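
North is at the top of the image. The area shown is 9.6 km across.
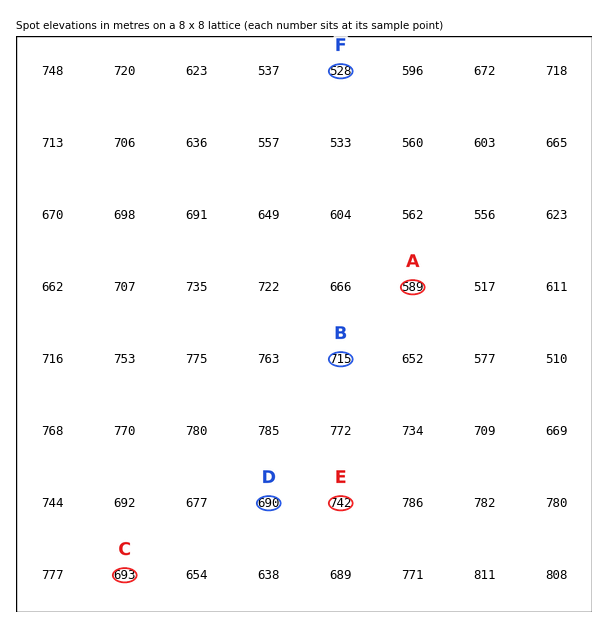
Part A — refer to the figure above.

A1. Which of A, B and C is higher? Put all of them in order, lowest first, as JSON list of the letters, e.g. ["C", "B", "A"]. ["A", "C", "B"]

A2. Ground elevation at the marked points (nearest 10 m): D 690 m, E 740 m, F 530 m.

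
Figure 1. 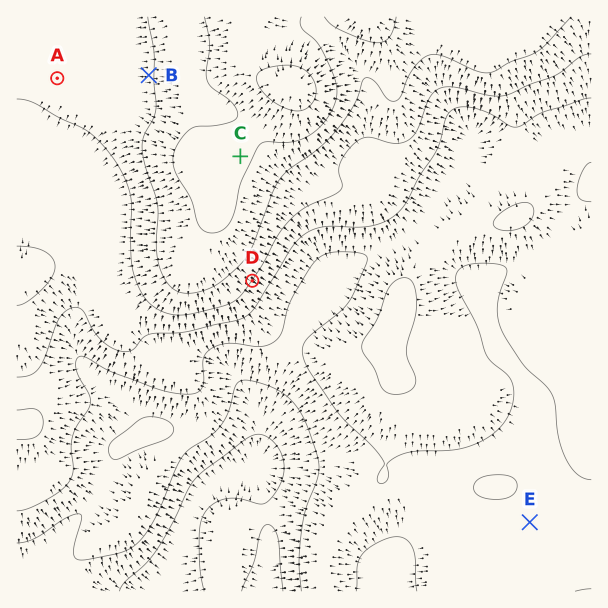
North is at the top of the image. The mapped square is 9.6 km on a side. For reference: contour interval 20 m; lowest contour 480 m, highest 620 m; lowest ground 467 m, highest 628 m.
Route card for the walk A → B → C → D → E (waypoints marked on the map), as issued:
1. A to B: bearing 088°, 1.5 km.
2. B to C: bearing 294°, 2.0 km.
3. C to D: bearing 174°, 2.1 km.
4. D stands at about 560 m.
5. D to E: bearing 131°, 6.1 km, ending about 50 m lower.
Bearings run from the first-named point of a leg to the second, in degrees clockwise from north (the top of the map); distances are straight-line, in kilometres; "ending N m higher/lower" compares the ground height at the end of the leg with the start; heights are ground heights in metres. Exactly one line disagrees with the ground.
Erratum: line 2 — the bearing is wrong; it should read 132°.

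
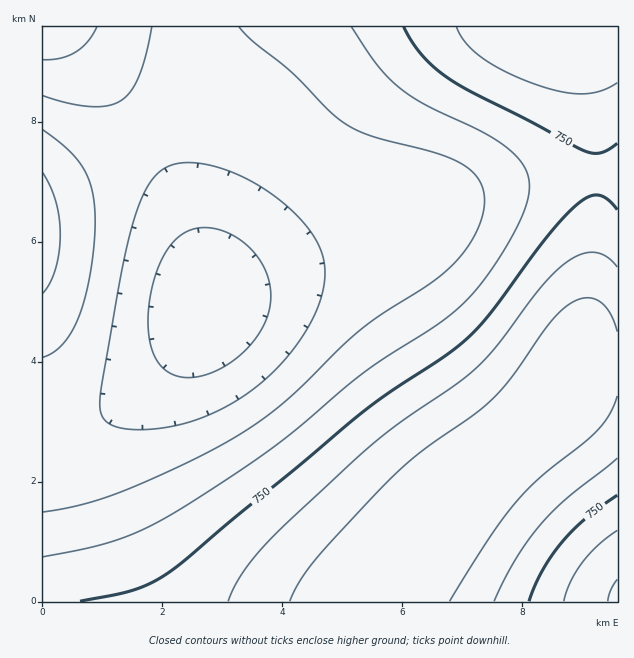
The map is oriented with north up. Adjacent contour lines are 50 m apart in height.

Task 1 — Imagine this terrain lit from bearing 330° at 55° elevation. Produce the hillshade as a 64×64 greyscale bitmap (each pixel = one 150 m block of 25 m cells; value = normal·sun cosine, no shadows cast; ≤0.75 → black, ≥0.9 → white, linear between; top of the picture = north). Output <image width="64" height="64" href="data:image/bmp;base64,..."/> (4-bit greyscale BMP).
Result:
<image width="64" height="64" href="data:image/bmp;base64,Qk12CAAAAAAAAHYAAAAoAAAAQAAAAEAAAAABAAQAAAAAAAAIAAATCwAAEwsAABAAAAAAAAAAAAAAABEREQAiIiIAMzMzAERERABVVVUAZmZmAHd3dwCIiIgAmZmZAKqqqgC7u7sAzMzMAN3d3QDu7u4A////AKqqqZmZmZmZmZmZmZmZmZmIh3dmZVREMzMiIiIzM0RFqqqqqZmZmZmZmZmZmZmZmYiId3ZlVUQzMiIiIiIzNESqqqqqqqmZmZmaqqqqqpmZmIiHdmZVREMyIiIiIiIzM6qqqqqqqqqqqqqqqqqqqpmZiId3ZlVUQzIiIRERIiIzqqqqqqqqqqqqqqqqqqqqqZmYiHd2ZVRDMyIhERERIiKqqqqqqqqqqqqqqqqqqqqqqZmIh3dmVUQzIiERERERIqq7u7qqqqqqqqq7u7qqqqqqmZiId2ZVRDMiIRERERERqru7u7u7u7u7u7u7u7u6qqqpmYiHdmVUQzIhERAAERGqqru7u7u7u7u7u7u7u7u6qqqZmIh3ZlVDMiIREAAAEaqqq7u7u7u7u7u7u7u7u7uqqqmZiId2ZUQzIhERAAABqqqqq7u7u7u7u7u7u7u7u7uqqpmYh3dlVEMyIREAAACqqqqqu7u7u7u7u7u7u7u7u7qqqZmId2ZVRDMiERAAAKqqqqqqu7u7u7zMzMzMu7u7u6qqmZiHdmVUQyIhEQAAmZmqqqqru7u7zMzMzMzMu7u7u6qqmYh3ZlVDMiIRERGZmZmqqqu7u7zMzMzMzMzMy7u7uqqpmIh2ZVQzIiEREYiJmZmqqru7vMzMzMzMzMzMy7u7uqqZmIdmVUQzIhERiIiImZqqq7u8zMzMzMzMzMzMy7u7qqqZiHdlVEMyIhF3eIiJmaqqu7zMzMzMzMzMzMzMy7u7qqmYh3ZVRDMiInd3d4iJmqq7vMzMzMzMzMzMzMzMy7u6qpmId2VUQzIiZmd3eIiZqqu7zMzMzMzMzMzMzMzMu7u6qZiHdlVEMyJmZmd3iImaq7vMzMzMzMzMzMzMzMzMu7uqmYh3ZVRDM1VWZmd4iJmqu7zMzMzMzMzMzMzMzMzMu7qqmId2VUQzVVVWZneImaqru8zMzMzMzMzMzMzMzMzLu6qpiHdlVDNVVVVWZ3iJmqu7zMzMzMzMzMzMzMzMzMy7uqmYh2ZUREREVVVmd4iZqru8zMzMzMzMzMzMzMzMzMy7qpmIdmVEREREVVZneImqq7u8zMzMzMzMzMzMzMzMzMu6qZh3ZVRERERFVWZ3iZqqu7u8zMzMzMzMzMzMzMzMzLuqmYd2VURERERVVmeImaqru7u7u7u7u8zMzMzMzMzMy7qpiHZVRDM0REVWZ3iJmqq7u7u7u7u7u8zMzMzN3MzLu6qYd2UzMzM0RFVmd4iZqqqru7u7u7u7u8zMzM3d3My7upmHZjMzMzNERVZneImZqqqqqqqqu7u7u8zMzd3dzMu6qYh2MzMzMzREVWZ3iJmZqqqqqqqqqru7vMzM3d3czLuqmHYzMzMzM0RFVmd4iJmZmaqqqqqqqru7zMzd3dzMy7qYdzMzMzMzNERVZneIiJmZmZmZmaqqq7u8zM3d3czLuqmHMzMzMzMzRFVWZ3eIiImZmZmZmaqqq7vMzd3d3My7qYhEMzMzMzNERVZmd3eIiIiIiJmZmaqqu7zM3d3czLupiEQzMzMzMzREVWZmd3eIiIiIiImZmaqru8zM3dzMu6qYREMzMzMzNERVVmZnd3d4iIiIiImZmqq7zMzMzMzLqphERDMzMzMzREVVZmZ3d3d3d3iIiImZqqu8zMzMzLuqmERERDMzMzNERFVWZmZ3d3d3d3eIiJmaqru8zMzMu6qYRERERDMzM0REVVVmZmd3d3d3d3eIiJmqq7vMzMu7qphVRERERDM0RERFVVZmZmd3d3d3d3iIiZqqu7u7u7uqmFVVREREREREREVVVWZmZmZmZmd3d3iImZqqu7u7uqmYVVVVVERERERERVVVZmZmZmZmZmZ3d3iImaqqqqqqqYhVVVVVVERERERFVVVmZmZmZmZmZmZnd4iJmZqqqqmZiGZmZVVVVERERFVVVWZmZmZmZmZmZmZnd4iJmZmZmZiHZmZmZlVVVVVVVVVVZmZmZmZmZmZmZmZnd4iIiZmIiHd3d2ZmZlVVVVVVVVZmZmZmZmZlVVVVVmZnd3eIiIh3dnd3d3ZmZlVVVVVVZmZmZmZmZlVVVVVVVWZmZ3d3d3ZmiIh3d3ZmZmVVVWZmZmZmZmZmVVVVVVVVVVVmZmZmZlWIiIh3d3ZmZmZmZmZmZmZmZmZVVVVERERFVVVVZmVVVZmIiIh3d2ZmZmZmZmZmZmZmZlVVVERERERERVVVVVVEmZmYiId3d2ZmZmZmZmZmZmZmZVVUREREREREREVVRESZmZmYiId3dmZmZmZmZndmZmZlVVREREM0RERERERERKqZmZmIiHd3dmZmZmZnd3ZmZmVVVEREMzM0REREREREqqqZmZiIh3d3ZmZmZnd3d2ZmZlVVRERDMzNEREREREOqqqmZmYiId3d3ZmZmd3d3ZmZmVVVERERERERERERERKqqqpmZiIiHd3d3ZmZ3d3d2ZmZlVVREREREREREREREqqqqqZmYiId3d3d3Znd3d3dmZmZVVVRERERERERERESqqqqpmZmIiHd3d3dmZnd3d2ZmZmVVVVVVVVVVVVVVRKqqqqmZmYiIh3d3d2ZmZnd3dmZmZmZVVVVVVVVVVVVVqqqqqZmZmIiHd3d3ZmZmZnd3dmZmZmZmZmZmZmZmZlWqqqqpmZmYiId3d3dmZmZmZ3d3d3d3ZmZmZmZnd2ZmZqqqqqmZmZmIiHd3d2ZmZmZnd3d3d3d3d3d3d3d3d3d2"/>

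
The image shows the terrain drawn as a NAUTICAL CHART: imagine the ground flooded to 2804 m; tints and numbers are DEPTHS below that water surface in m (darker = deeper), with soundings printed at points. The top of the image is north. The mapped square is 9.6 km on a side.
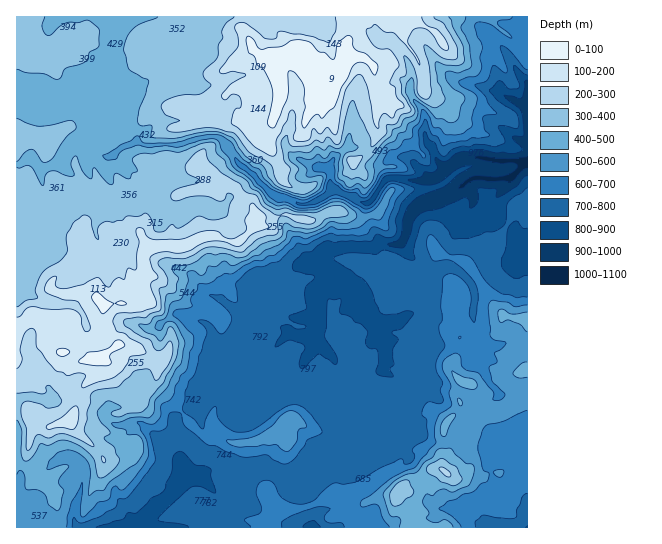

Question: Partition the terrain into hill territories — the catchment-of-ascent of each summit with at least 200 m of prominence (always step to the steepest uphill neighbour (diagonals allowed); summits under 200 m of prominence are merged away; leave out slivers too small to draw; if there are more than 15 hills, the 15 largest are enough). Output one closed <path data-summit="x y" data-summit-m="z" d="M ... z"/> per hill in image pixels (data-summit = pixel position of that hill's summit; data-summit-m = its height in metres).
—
<path data-summit="334 81" data-summit-m="2797" d="M527 16l-510 0-1 82 10 3 37 0 15-5 8-7 12 2 8-7 7 5-2 28-3 6-16 18 1 5 10 10 8 0 10-8 14-7 10 4 32 0 25-8 12-1 10 6 18 25 12 8 7 9 17 13 11 2 9 5 11 0 26-15 27 14 5 0 6 27 9 14 17 0 6-7 6-23 8-9 28-9 16-11 12 14 16 2 3-1-2 6 4 12 19 13 7 14 5 0z"/><path data-summit="103 303" data-summit-m="2729" d="M106 84l-8 7-12-2-8 7-15 5-37 0-5-2-5 0 0 414 10 11 3-14 6-9 24-17 18-4 4 3 0 7-6 20 0 13 3 5 63 0 4-9 38-34-8-60 1-7 21-15 4-12 9-11 24-12 12-19 9-4 20 2 16-14-2-6 3-5 8-4-9-1-4-2-7-8-1-8-10-12 5-4 15-7 10-11 20-4 8-12 18-2 26 1 10-5-8-13-6-27-5 0-27-14-26 15-11 0-9-5-11-2-17-13-7-9-12-8-18-25-10-6-12 1-25 8-32 0-10-4-14 7-10 8-8 0-10-10-1-5 16-18 3-6 2-28z"/><path data-summit="446 473" data-summit-m="2522" d="M463 185l-16 11-28 9-8 9-6 23-6 7-20 0-4 3 2 18 6 10-10 14-17 5 1 9 8 7 11 15 3 10 5 8 1 19-2 7 17 13 4 9-5 23-7 12-9 9-28 17-26 0-26 28-8 0-29-12-13 1-14 8-8 0-14-5-14 0-10 5 13 6 14 15-11 30 319-1 0-281-6-1-7-14-19-13-4-12 2-6-3 1-16-2z"/>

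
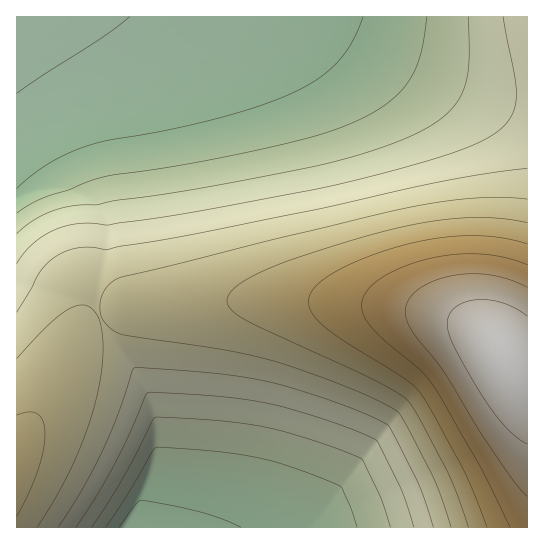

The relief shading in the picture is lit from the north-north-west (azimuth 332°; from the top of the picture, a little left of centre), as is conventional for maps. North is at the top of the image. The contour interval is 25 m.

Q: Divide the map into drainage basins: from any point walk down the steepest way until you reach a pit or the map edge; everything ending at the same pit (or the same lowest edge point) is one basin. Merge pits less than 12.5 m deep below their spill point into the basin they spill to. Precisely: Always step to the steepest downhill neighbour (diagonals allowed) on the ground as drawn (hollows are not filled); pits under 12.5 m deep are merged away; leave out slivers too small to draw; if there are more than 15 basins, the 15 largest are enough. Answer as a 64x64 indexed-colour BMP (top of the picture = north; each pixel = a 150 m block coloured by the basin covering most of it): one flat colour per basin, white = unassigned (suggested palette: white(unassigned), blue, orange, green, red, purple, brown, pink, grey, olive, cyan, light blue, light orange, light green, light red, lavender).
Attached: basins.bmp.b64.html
<image width="64" height="64" href="data:image/bmp;base64,Qk12CAAAAAAAAHYAAAAoAAAAQAAAAEAAAAABAAQAAAAAAAAIAAATCwAAEwsAABAAAAAAAAAA////ALR3HwAOf/8ALKAsACgn1gC9Z5QAS1aMAMJ34wB/f38AIr28AM++FwDox64AeLv/AIrfmACWmP8A1bDFACIiIiIiIiIiIiIiIiIiIiIiIiIiIiIiIiIiIiIiIiIiIiIiIiIiIiIiIiIiIiIiIiIiIiIiIiIiIiIiIiIiIiIiIiIiIiIiIiIiIiIiIiIiIiIiIiIiIiIiIiIiIiIiIiIiIiIiIiIiIiIiIiIiIiIiIiIiIiIiIiIiIiIiIiIiIiIiIiIiIiIiIiIiIiIiIiIiIiIiIiIiIiIiIiIiIiIiIiIiIiIiIiIiIiIiIiIiIiIiIiIiIiIiIiIiIiIiIiIiIiIiIiIiIiIiIiIiIiIiIiIiIiIiIiIiIiIiIiIiIiIiIiIiIiIiIiIiIiIiIiIiIiIiIiIiIiIiIiIiIiIiIiIiIiIiIiIiIiIiIiIiIiIiIiIiIiIiIiIiIiIiIiIiIiIiIiIiIiIiIiIiIiIiIiIiIiIiIiIiIiIiIiIiIiIiIiIiIiIiIiIiIiIiIiIiIiIiIiIiIiIiIiIiIiISIiIiIiIiIiIiIiIiIiIiIiIiIiIiIiIiIiIiIiIiIhEiIiIiIiIiIiIiIiIiIiIiIiIiIiIiIiIiIiIiIiIiESIiIiIiIiIiIiIiIiIiIiIiIiIiIiIiIiIiIiIiIiIREiIiIiIiIiIiIiIiIiIiIiIiIiIiIiIiIiIiIiIiIhESIiIiIiIiIiIiIiIiIiIiIiIiIiIiIiIiIiIiIiIiEREiIiIiIiIiIiIiIiIiIiIiIiIiIiIiIiIiIiIiIiIRESIiIiIiIiIiIiIiIiIiIiIiIiIiIiIiIiIiIiIiIhEREiIiIiIiIiIiIiIiIiIiIiIiIiIiIiIiIiIiIiIiERERIiIiIiIiIiIiIiIiIiIiIiIiIiIiIiIiIiIiIiEREREiIiIiIiIiIiIiIiIiIiIiIiIiIiIiIiIiIiIiERERERIiIiIiIiIiIiIiIiIiIiIiIiIiIiIiIiIiIiEREREREiIiIiIiIiIiIiIiIiIiIiIiIiIiIiIiIiIiERERERERIiIiIiIiIiIiIiIiIiIiIiIiIiIiIiIiIiEREREREREiIiIiIiIiIiIiIiIiIiIiIiIiIiIiIiIiERERERERERIiIiIiIiIiIiIiIiIiIiIiIiIiIiIiIhERERERERERERIiIiIiIiIiIiIiIiIiIiIiIiIiIiEREREREREREREREREiIiIiIiIiIiIiIiIiIiIiIhERERERERERERERERERERERERERERERERERERERERERERERERERERERERERERERERERERERERERERERERERERERERERERERERERERERERERERERERERERERERERERERERERERERERERERERERERERERERERERERERERERERERERERERERERERERERERERERERERERERERERERERERERERERERERERERERERERERERERERERERERERERERERERERERERERERERERERERERERERERERERERERERERERERERERERERERERERERERERERERERERERERERERERERERERERERERERERERERERERERERERERERERERERERERERERERERERERERERERERERERERERERERERERERERERERERERERERERERERERERERERERERERERERERERERERERERERERERERERERERERERERERERERERERERERERERERERERERERERERERERERERERERERERERERERERERERERERERERERERERERERERERERERERERERERERERERERERERERERERERERERERERERERERERERERERERERERERERERERERERERERERERERERERERERERERERERERERERERERERERERERERERERERERERERERERERERERERERERERERERERERERERERERERERERERERERERERERERERERERERERERERERERERERERERERERERERERERERERERERERERERERERERERERERERERERERERERERERERERERERERERERERERERERERERERERERERERERERERERERERERERERERERERERERERERERERERERERERERERERERERERERERERERERERERERERERERERERERERERERERERERERERERERERERERERERERERERERERERERERERERERERERERERERERERERERERERERERERERERERERERERERERERERERERERERERERERERERERERERERERERERERERERERERERERERERERERERERERERERERERERERERERERERERERERERERERERERERERERERERERERERERERERERERERERERERERERERERERERERERERERERERERERERERERERERERERERERERERERERERERERERERERERERERERERERERERERERERERERERERERERERERERERERERERERERERERERERERERERERERERERERERERERERERERERERERERERERERERERERERERERERERERERERERERERERERERERERERERERERERERERERERERERERERERERERERERERERERERERERERERERERERERERERERERERERERERERERERERERERERERERERERERERERERERERERERERERERERERERERERERERERERERERERERERERERERERERER"/>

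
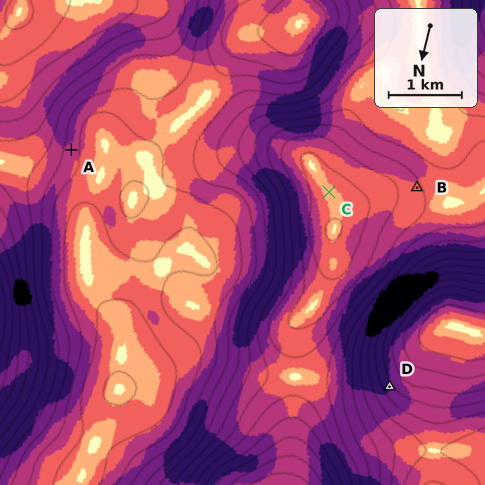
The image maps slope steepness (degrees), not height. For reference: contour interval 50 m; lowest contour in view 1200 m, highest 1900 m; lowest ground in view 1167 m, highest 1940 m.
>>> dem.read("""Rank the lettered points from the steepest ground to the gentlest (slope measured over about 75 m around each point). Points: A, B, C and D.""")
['D', 'A', 'B', 'C']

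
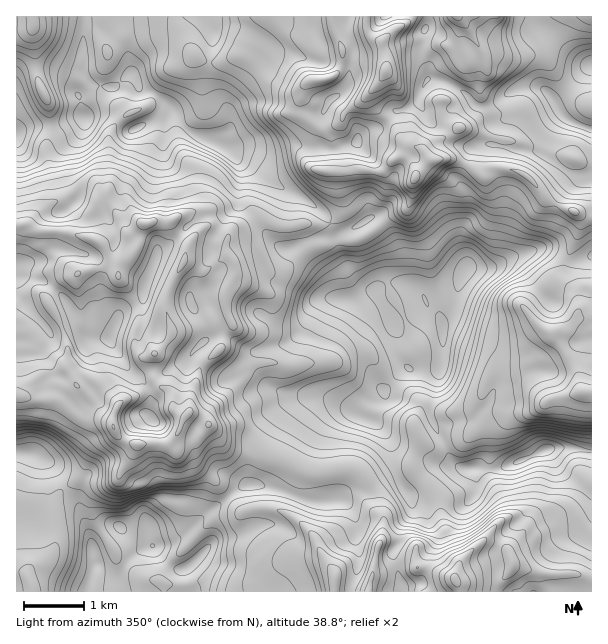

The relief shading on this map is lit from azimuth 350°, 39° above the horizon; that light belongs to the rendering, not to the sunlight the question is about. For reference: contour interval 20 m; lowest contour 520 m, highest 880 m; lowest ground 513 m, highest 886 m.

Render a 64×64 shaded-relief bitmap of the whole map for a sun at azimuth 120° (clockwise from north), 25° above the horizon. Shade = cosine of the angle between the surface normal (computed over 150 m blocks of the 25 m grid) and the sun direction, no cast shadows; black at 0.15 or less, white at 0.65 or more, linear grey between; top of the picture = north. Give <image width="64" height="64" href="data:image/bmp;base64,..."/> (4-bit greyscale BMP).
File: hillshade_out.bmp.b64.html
<image width="64" height="64" href="data:image/bmp;base64,Qk12CAAAAAAAAHYAAAAoAAAAQAAAAEAAAAABAAQAAAAAAAAIAAATCwAAEwsAABAAAAAAAAAAAAAAABEREQAiIiIAMzMzAERERABVVVUAZmZmAHd3dwCIiIgAmZmZAKqqqgC7u7sAzMzMAN3d3QDu7u4A////AGes3tp3eHeIiIdkRWd4iIh0SbY525dmVXm8u8y6mZmZeKve24d3d3iIdmVEZ3iIiGRJxyfLl3ZEary5rLqZmZl4ms7slnh2ZoqWVURWeIiHZFi5Jbp1eFNJq6iKuph3iHeJve2WeZdlWLpkRFZ3iIdVZ5k0uWR3Uie7qHm6mHd4d3ic7ZZ5qYZFnKU0Vnd3dlaIhzO7U3lSAXu4irqph4iHd4vdl4mal1VpyUNWZ3d2V5mXMIxzWHQQBrmJqqqYiIh3i9yomIqXVneadWd3d3VXmZhRWoVVVUEAa5iaqpmZiIiKy6u5mpdniHh2iYh3Zmd4iGRapmZFZAAHuYmpmZmIiJq6q8y7l2eZh2VomId3dmZ2ZWrJdmeGIAB5iZmZmYiIiqmavf6niJmZdVZ3d3iHdmVWebp3eKlSADVniImZiIiJmHit/+uqmZmYZVZniJmYdmd5qXeIqoQjNFZ3eJmId3iXVHve/su7qauXdneJmqmHeJqod4mZlTRERnZniIh2ZndROdzMu8zKq7mIiIiZmZiJqpiIiZiGVVM1ZlZ3iHZVaGIWvMuqzNy7upiIiIiIiJqph5mZqoeIdCNWRGeId2VXhTSMy5rd3bzKiIiIh3Z3iahnmqqruZvJZEVEV5iHZmd3Znq6mczdzMqIiIiHZmeJmGaJqZrLrN3KhVV4updmZ3Z4Z5h5us3N2oiIiIh3ZniHZomYeKur3u3JiJncqHeIdWqGVDa6nN3bmIiIiId3d3VWipdmiZm97suqu8ypiIhkfLh1I5uK3MupiIiIiId3ZUWKh2Z4iIrNy7u7u6qYiGRt2pZEe6rMqqmYiImZmIdkNIl2d3d3dnm7uqq6qZiIdUr9pkZpqbypqpmZmZqZiHU0aGVWeId1RYqpmqmYiIiGRry4Vmi5m7qaqpmZqqqZh1RXZDRoh3VDV3eJiZh3iYdmeId3eMuYq6qqqqqqqqqXZWdjEkeIZlRFRGd3iHeIiHd3d4h3vbmauqq7u7u7upl2Z3MRNohmZmVEV2Z3eIh3d3eJmYad2pmqmaq7u7y6qph4hREkeGZ4dlVnd3ZXmHZ2VorMl3vtuYmZiZmau7qqmImWISNnZniHZ4iIdlepd3VFac3JZr7bmIiHiImqqqqYiaYiI2dmeId4iIiIWKmIdEVmnNuGfOy6qYd4iJmZqYeJpzIjVlV4eJmIiJh4qZmENnZ5zKh5zcurqYiImZmZiImnMhJWVWd4mZmIiImpmpU1d3m6mIi8uqu5iIiJmZmIiZhSEUVVZ3d4mZiHmpmZl0RWiamHebypnMqIiIiJmIiZmGMQNUVohlaJh2iqmZmodkSLuYd63amc7aiIiImYiZmIdBATNXmXRHh2aKmaqamYU3zJh3nduqzuypmYiIiZmIiFIAAkeZhlaGVnmJupmstiW9qHaLzKq9/sqqqpiJmYiYYxAANXiHZnZmZnm7l63INJ25l3m8qqze26q7qZmZmZmFMQATVndmZmVlV5qXnNpTa8qYebupms3cury6qqmrupdUMQEkZ3dodlVWd4d73HQ4y4iJu6mZrN3Lq8uqqqzLqGZlQyJHiImId3d3d3jNlTa7h4qqqpiKvMu8zLqprNy4d4h2UzWKqZmYiIiYd623VZuXmqqqqYiaqqzdy6qrzbl4mZmHVXrJmZiHd4h3nLmGe6eKqqqqqqmYeLzLrMu7qImZmamHesiYdmZmd2Z5urp4qHmqmYmaqqqXerq97cuXeZmImZiJtomGVWd3ZVV3ipiZh4mIh3iIirqHZ77ty6h4mYeKmIq1aJmFRoh3ZUVGeJqnd4h3d3eJu6hUnu3LuYiph3mXeaVWeJhFiXiHVVVWeahniHd3d5q7mYR+/bqpiqmHaJhmdVVmeFR5iJhlZmZ5l2d4h2Z5q8yYln7+upiKuYd5qYZkRVZVVWiImGVVZ3iYZnd2VomrzKmFTP/bl4q6h4qpmIMzRFQ0VoiIdVVniZhlZ2Q1eZmamaY33/yHiZmImZmZlDRVQyJWd4h1RWeIl1VmQyRmZndleGaM7ad2Z3eJiImkRHdkIUd3eIU0Z3iGVWVDRWZmZkNHh3msuHZneIh3iaM0eZcxN4ZnhkV4iIdmVURniIl2VUV3iZq6mIiJmHd4hDR5qVI4qFV3Z4mZh3ZlVniJq6dVRXh4isypiJmYh2eGVXmqcya7hmd4maqXZmZniIeMyXZVeIdnrMqIiZmIeJdmm7qENYvKiHd5qpdVRXiJhmrKmYd4h3eJqpiJmqh3hmat25ZVZ5updniallRDV5mXRZq7qZh3iZmamImqqHd1Ra3ah2ZnZ6mHeJqXZUM1irljN83MyVaKqauoeKqXZmQ2vcqHh3d2iYiJqYd2ZDR6y5USjM3sZXmYrdqIqph2ZEe8uoiZiHZomZmZiHdlQkebyUApzv2XeImt7bqqmZh1WLu5h5updFeJqpmIiHZDNFarcxW+7Kh3ipve3LqruYd6zLp2erp1RniZh4iIh1VVVFh0JK7bqHeJm8zMuqzLqJvcynVpuoZVZ4mGaJmHdmd2WIVFndqYd4iau7upq8zJrO3LhWipd3ZniYVXiIh3eHZYdVe92nZ3iJq7uZmavMic7tyGeIh3d3eJhUZ4h3eIdWhlVq3bdWeJqry5iJmqtove3JZ4h3Z3eImFRniIh4hleEV1W+2FV5q7zcqYiJmVe93clniHdneIiYZVeIiIiGWIRac1vqVHu7vf2piIiI"/>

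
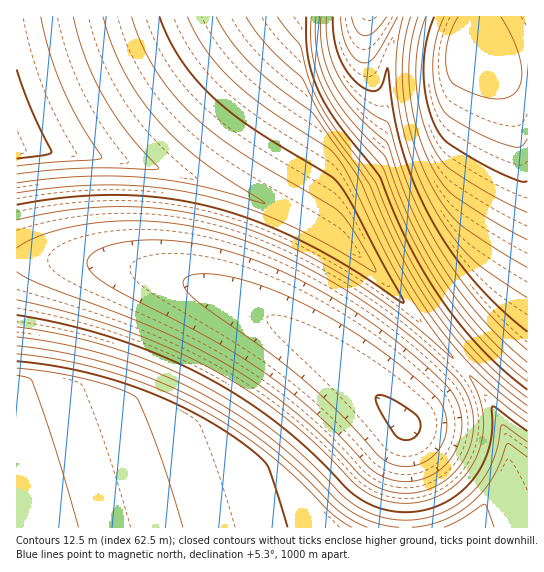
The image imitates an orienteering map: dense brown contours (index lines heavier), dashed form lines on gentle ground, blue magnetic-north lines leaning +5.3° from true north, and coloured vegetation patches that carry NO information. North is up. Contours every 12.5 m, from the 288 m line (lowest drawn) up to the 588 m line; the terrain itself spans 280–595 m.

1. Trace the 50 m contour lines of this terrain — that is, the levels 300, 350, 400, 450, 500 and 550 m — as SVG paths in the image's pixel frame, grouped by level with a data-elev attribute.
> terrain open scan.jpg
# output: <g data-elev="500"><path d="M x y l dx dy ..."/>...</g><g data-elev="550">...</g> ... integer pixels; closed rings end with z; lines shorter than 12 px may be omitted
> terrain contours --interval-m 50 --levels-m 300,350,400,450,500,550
<g data-elev="300"><path d="M527 139l-4 6-4 2-17-4-36-16-17-10-6-7-8-20-2-24 3-25 8-24"/></g><g data-elev="350"><path d="M527 267l-34-20-34-23-17-21-16-28-15-40-8-42 0-40 3-19 5-17"/><path d="M387 17l-13 15-9 4-4-2-4-4-6-13"/></g><g data-elev="400"><path d="M527 362l-26-23-24-26-22-28-20-30-26-52-22-60-34-33-12-15-10-17-5-13-4-16-1-32"/></g><g data-elev="450"><path d="M399 466l-10-3-10-6-42-47-43-38-99-73-11-12-1-5 2-3 5-3 8-2 24 1 28 7 33 12 35 17 35 20 33 23 31 25 18 17 7 9 5 14-1 14-7 16-10 10-15 7z"/><path d="M527 398l-26-22-26-24-23-27-21-30-29-52-27-61-40-53-16-26-10-24-10-35-22-27"/></g><g data-elev="500"><path d="M527 431l-34-25-1 27-4 18-9 19-13 17-17 13-20 9-22 3-21-2-16-6-15-8-44-44-30-26-38-27-40-23-42-20-46-17-48-14-50-10"/><path d="M17 205l52-8 49-2 47 3 46 9 46 14 46 21 46 25 54 36-1-5-49-92-15-23-8-7-79-49-37-29-18-19-15-20-12-20-10-22"/></g><g data-elev="550"><path d="M352 527l-21-14-36-36-32-27-33-24-36-20-41-19-46-16-45-11-45-6"/><path d="M17 166l78-6 7-2-24-39-16-32-12-34-9-36"/></g>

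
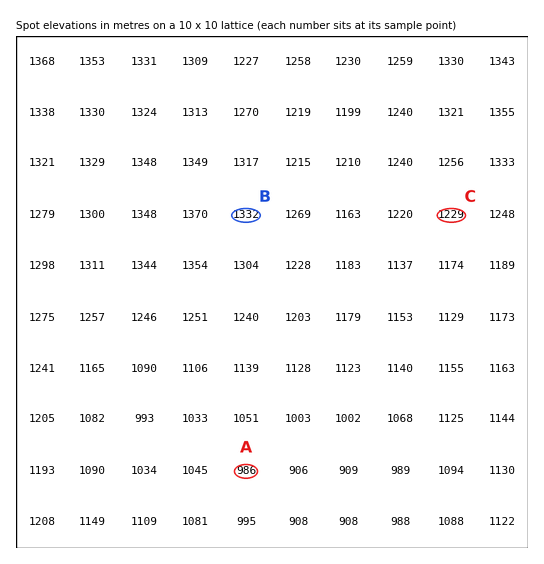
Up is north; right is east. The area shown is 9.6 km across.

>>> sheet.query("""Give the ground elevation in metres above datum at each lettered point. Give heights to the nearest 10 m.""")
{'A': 990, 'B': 1330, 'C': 1230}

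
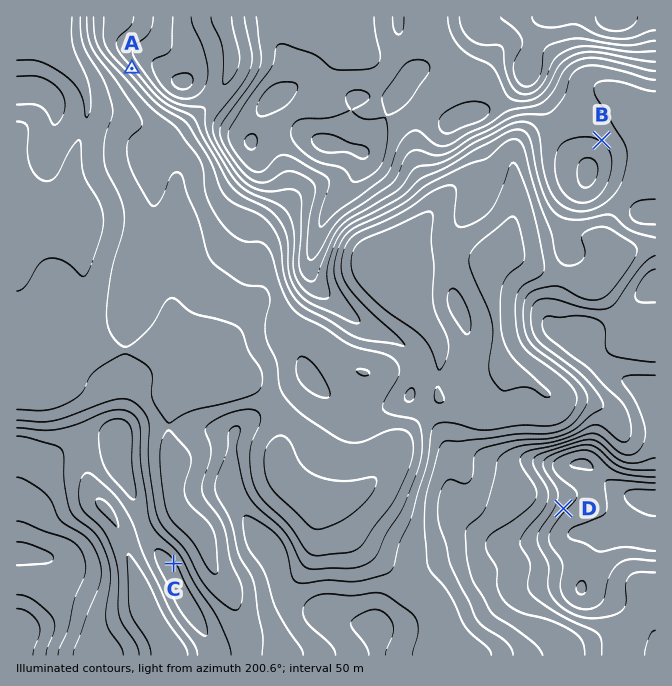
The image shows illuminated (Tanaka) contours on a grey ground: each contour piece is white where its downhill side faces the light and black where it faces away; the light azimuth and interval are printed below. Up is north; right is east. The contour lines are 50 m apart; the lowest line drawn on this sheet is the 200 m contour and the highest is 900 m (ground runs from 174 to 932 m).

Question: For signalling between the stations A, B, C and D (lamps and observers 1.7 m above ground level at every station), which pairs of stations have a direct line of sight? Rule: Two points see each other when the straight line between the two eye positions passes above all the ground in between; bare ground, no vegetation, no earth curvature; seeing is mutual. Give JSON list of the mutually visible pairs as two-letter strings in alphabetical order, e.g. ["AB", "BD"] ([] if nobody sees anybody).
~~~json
["AC", "CD"]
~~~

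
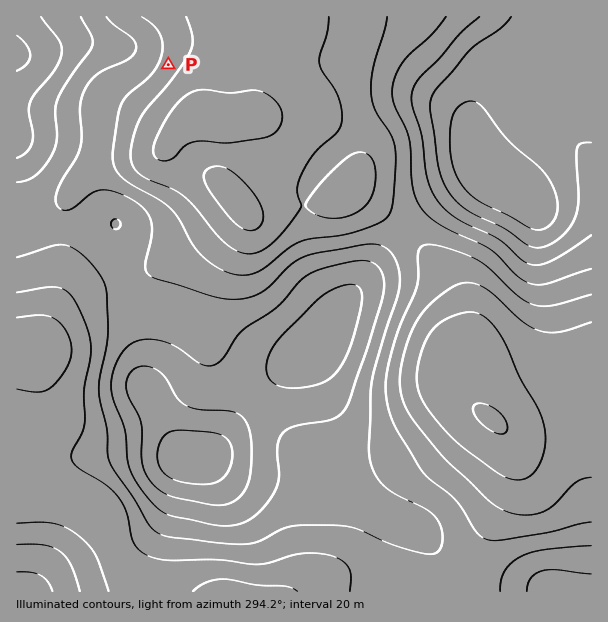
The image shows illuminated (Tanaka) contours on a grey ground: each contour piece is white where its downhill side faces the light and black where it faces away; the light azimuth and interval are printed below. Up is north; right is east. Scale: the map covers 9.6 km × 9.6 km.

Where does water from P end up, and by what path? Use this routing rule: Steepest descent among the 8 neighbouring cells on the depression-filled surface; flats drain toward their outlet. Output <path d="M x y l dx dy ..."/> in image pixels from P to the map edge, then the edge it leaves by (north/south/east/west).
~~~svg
<path d="M168 65l-3-3-6 0-13-8-3 0-6-3-12-1-2-2-12 0-1-1-60 0-2 1-7 0-2 2-22 0"/>
exit: west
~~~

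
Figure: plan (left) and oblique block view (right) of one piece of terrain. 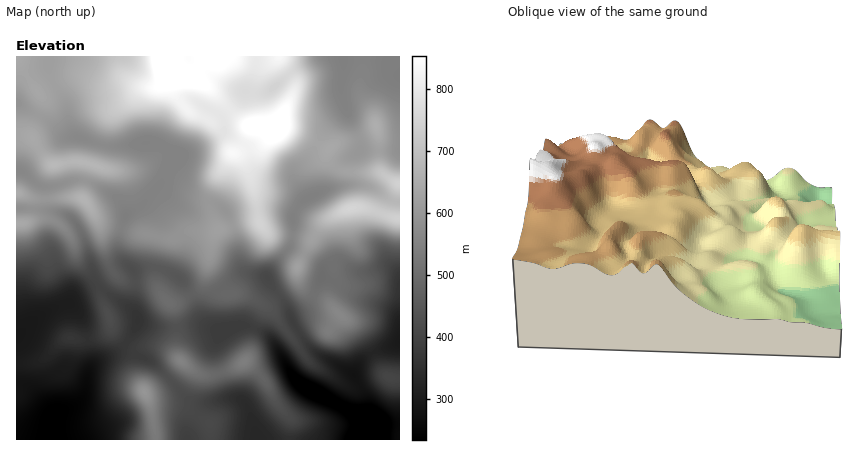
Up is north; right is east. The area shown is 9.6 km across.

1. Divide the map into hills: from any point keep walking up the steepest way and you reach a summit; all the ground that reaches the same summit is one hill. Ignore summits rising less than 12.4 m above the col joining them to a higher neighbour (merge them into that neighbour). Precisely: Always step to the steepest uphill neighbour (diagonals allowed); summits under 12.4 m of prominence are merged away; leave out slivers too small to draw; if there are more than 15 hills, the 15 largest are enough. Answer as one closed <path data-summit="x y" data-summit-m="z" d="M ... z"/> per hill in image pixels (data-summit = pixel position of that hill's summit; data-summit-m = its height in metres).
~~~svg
<path data-summit="164 56" data-summit-m="951" d="M280 210l-52 4 7 20 6 32 5 6 5 2-13 2-24 20-5 14 1 12 8 8 8 0 18-5 20 7 8 8 17 30 13 15 68 34-4-7-3-20-8-16-35-20-12-10-13-20-10-22-18-26 5-10 18-22 3-10 0-20z"/><path data-summit="244 362" data-summit-m="541" d="M244 325l-20 6-7 9-3 10 11 40 5 7 12 3 5 6 11 34 115-2 2-12-5-7-68-34-13-15-17-30-8-8z"/><path data-summit="144 392" data-summit-m="598" d="M128 353l-10 0-8 3-19 12-9 30-8 8-20 10-2 4 2 20 133 0 1-10 6-12 12-13 5-3-17 1-4-2-36-38z"/><path data-summit="54 164" data-summit-m="684" d="M18 103l-2 67 8 2 14 13 8 2 28-7 16 2 24 14 9 10 3 9 18-11 16-20 7-16 12-14-19-10-8-2-28 4-18 0-28-9-10 0-20-16z"/><path data-summit="340 314" data-summit-m="562" d="M386 267l-20 6-16 12-8 0-20-7-12 24-19 14 7 16 14 18 42 25 10-17 12-7 24-9 0-66-8-7z"/><path data-summit="220 230" data-summit-m="624" d="M160 189l-4 0-13 15 5 3 9 11 0 12-7 32-6 6 16 0 18 9 13 17 12 26 13 9-7-11 1-12 4-10 24-20 13-2-5-2-5-6-10-44-5-10-10-8-12-2-22 4-8-4z"/><path data-summit="280 128" data-summit-m="879" d="M338 57l-18 1-22 10-34 28 2 32-6 10-11 10 3 14 6 10 10 4 20 1 9 7-3-6 2-8 16-18 13-22 21-20-5-18 2-34z"/><path data-summit="350 208" data-summit-m="752" d="M358 184l-24 3-20 8-12 7-9 14 0 20-4 12 7 1 20 12 7 7-1 10 20 7 8 0 16-12 14-5 10 0 8 4-10-12-12-22 0-14 8-26-8-8z"/><path data-summit="232 154" data-summit-m="838" d="M224 133l-36 20-10 2-7 7-9 20-6 6 4 1 14 13 8 4 28-4 8 3 10 9 52-4 14 5 6-11 7-6-13-16-6-5-20-1-10-4-6-10-4-14z"/><path data-summit="16 224" data-summit-m="644" d="M24 208l-8 0 0 128 26-22 26-11 5-7 20-18-6-32-12-24-13-9z"/><path data-summit="84 200" data-summit-m="671" d="M82 180l-8 0-29 8 2 20 3 3 14 3 11 8 9 16 7 24 1 18-12 9-10 13 20-12 10-2 32 22 3-36-13-14-4-10 1-14 7-20-1-6-11-14z"/><path data-summit="180 360" data-summit-m="552" d="M138 322l-13 22-13 11 16-2 22 8 42 41 16 1 24-5-7-8-10-32 0-14 7-13-20-5-42 2z"/><path data-summit="376 126" data-summit-m="656" d="M374 60l-31 0-2 22 2 18 16 38 1 13 40-1 0-76-14-11z"/><path data-summit="168 302" data-summit-m="500" d="M154 267l-20 5 1 20-3 14 6 16 22 6 42-2 12 3-13-11-18-36-17-12z"/><path data-summit="108 316" data-summit-m="422" d="M100 288l-10 2-21 12 9 10 7 14 5 28 0 16 4-6 26-15 11-13 7-14-1-6-5-6z"/>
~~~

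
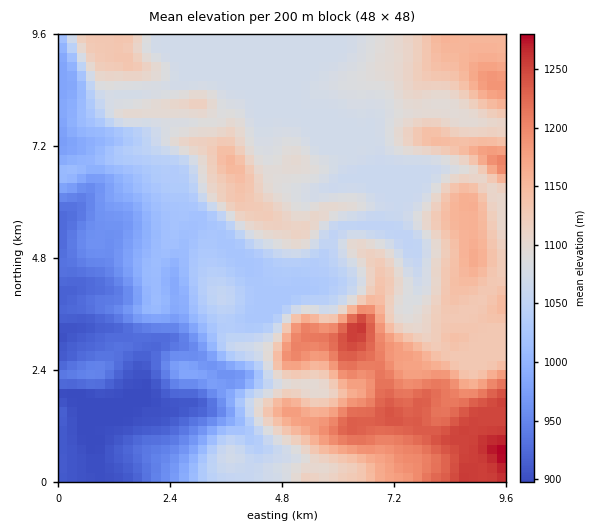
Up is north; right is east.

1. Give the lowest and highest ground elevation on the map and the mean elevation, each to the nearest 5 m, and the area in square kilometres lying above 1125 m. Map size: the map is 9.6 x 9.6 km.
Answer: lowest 895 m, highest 1285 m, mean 1070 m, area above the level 24.4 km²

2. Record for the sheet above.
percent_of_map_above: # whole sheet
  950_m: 87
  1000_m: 79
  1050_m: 66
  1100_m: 36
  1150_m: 17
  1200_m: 8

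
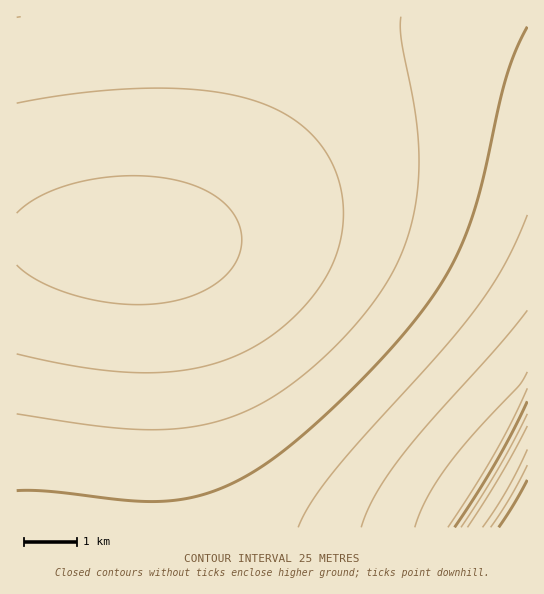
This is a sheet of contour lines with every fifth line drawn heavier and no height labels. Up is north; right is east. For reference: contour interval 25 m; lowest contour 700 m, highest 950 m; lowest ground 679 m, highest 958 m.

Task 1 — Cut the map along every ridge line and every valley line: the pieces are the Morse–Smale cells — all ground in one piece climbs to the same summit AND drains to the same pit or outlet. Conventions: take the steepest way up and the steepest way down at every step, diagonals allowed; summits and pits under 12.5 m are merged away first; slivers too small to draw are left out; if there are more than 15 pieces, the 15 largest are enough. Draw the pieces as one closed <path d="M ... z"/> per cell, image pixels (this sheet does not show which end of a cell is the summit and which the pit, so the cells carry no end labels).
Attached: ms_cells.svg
<path d="M527 16l-511 1 1 511 457 0 2-2 27-41 25-47z"/><path d="M527 439l-24 46-28 43 53-1z"/>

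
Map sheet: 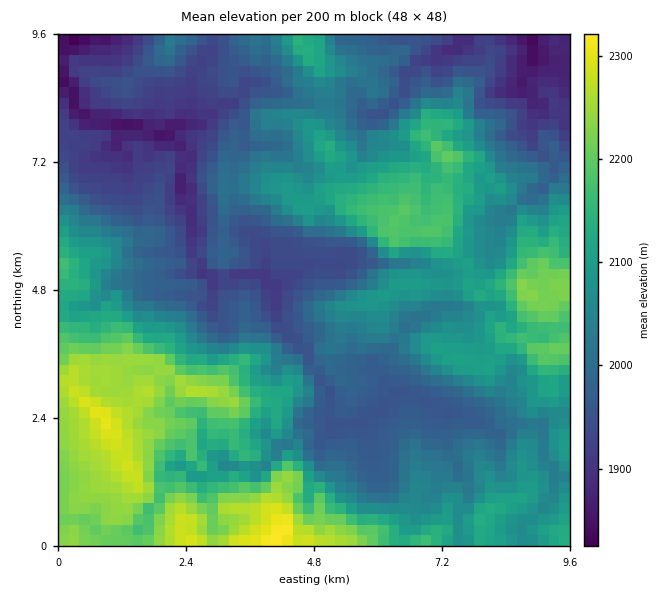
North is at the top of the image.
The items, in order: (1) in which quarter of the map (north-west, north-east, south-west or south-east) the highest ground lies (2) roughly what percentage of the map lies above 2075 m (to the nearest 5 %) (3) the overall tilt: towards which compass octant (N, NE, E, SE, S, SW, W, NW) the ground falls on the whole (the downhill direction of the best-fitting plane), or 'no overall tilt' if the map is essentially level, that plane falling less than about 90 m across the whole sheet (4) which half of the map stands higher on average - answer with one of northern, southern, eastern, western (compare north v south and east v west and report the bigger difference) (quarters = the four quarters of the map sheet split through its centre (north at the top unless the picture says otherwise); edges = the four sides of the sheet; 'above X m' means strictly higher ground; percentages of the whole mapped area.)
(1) The highest point lies in the south-west quarter of the map.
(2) Ground above 2075 m makes up about 40 % of the sheet.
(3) Overall the map slopes down towards the north.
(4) On average the southern half of the map is the higher ground.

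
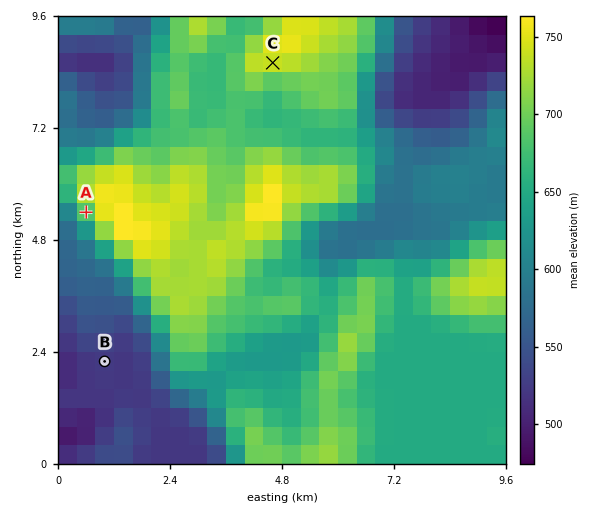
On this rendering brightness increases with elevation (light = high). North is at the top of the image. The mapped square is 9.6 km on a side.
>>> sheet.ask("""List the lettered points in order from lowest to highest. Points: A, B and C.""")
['B', 'A', 'C']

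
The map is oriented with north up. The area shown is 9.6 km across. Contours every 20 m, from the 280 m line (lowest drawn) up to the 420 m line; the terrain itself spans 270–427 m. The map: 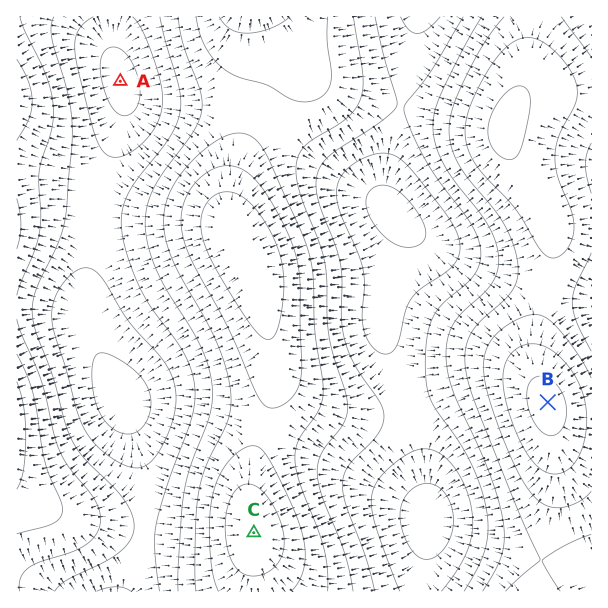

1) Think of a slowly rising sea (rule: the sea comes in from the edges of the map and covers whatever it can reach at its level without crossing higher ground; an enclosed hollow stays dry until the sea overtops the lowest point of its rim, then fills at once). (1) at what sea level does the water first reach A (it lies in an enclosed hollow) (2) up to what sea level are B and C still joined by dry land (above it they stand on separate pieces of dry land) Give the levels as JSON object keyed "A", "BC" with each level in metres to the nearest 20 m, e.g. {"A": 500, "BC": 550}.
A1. {"A": 300, "BC": 320}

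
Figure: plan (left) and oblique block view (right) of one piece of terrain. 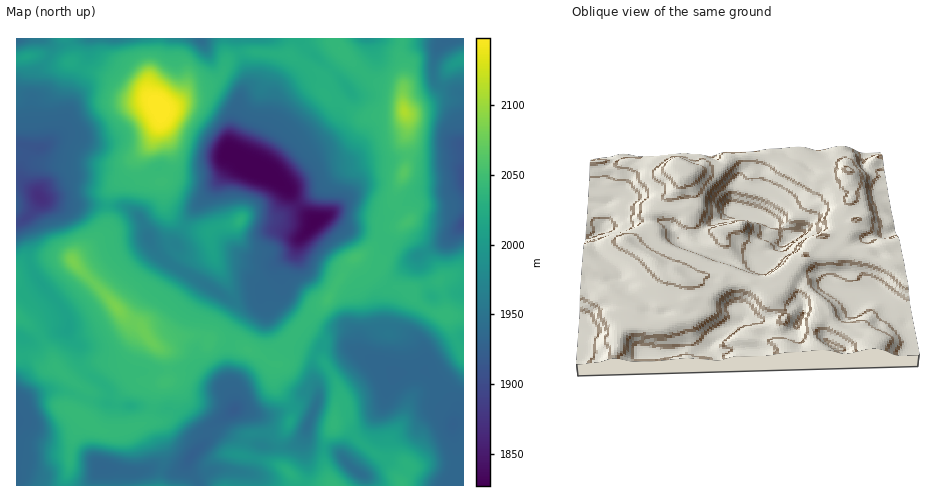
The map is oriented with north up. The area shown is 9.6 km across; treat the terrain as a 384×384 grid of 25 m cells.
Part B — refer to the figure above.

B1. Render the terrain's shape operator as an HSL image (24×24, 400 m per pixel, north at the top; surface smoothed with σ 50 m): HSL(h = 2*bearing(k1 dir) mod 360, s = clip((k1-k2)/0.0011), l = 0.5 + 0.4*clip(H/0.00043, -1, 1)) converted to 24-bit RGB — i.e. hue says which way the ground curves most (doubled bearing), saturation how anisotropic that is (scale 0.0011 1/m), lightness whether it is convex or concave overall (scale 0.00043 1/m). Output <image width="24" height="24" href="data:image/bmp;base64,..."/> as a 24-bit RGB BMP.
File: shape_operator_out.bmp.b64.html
<image width="24" height="24" href="data:image/bmp;base64,Qk32BgAAAAAAADYAAAAoAAAAGAAAABgAAAABABgAAAAAAMAGAAATCwAAEwsAAAAAAAAAAAAAR25IYDBO88mgD8E5OUYbXl8iLzoMiIETQ0EVdic7KponfGMgRDcWTjAgoOKJNVjDvc+aX/ifMAMSq44OuMOG4ZKIIGNyX315YF57ekWu2uasxDgFKBgLcmQSYJgtRoAwX5lNMW1zz2Pen5nlibzhWM3qtNBfQCBX+/+cMgEYPJDCjuTCgbCnsMjQnVDSXVaCZHGGMi512cZ/73Hlqbn1v8rsv6HYkmmwYMExLGlbLHZWvHthy1J6mjqb7e0bBRYu/6CUOXTfk+zXgmu3ksRuh2NEkEB5c2mFfGF9WQ5NrOOUgpCOfJGZe4GbnX6roIm76a3TIsJuGW9FNYJOk3A5fR8t+uHOABwz9q6Pt5uKKNpUJ1Nc4ZGRSkuQhlNvZXB8SShUae+dsbmOkHVliYBekF9McIZFkoZpjIBv5dzHI0fDV0t8ZRhf29J0L+Mz3DDIAG5n2uKprFLIOEJhfJZLqV9sd3KAgXWCoC9sWtxmcKpadqKWh1JxdZaBgYmQhnyXgoKY47WIDCgLTUAqRBNO0uvEyouDKnRpAK2qxvbBkzuNc1J+Z4FtmXlqgm+AcSZHfdjVkq+thaKagFyQhoOciIZ6fmxjhXVLb5FaonF99HrVEhS1Y/PTgqqMpoyRdCfKoP29gi5fdkJcf3Fyf350e4B2bTRn4UWHZV6Bb6Fsi22NelFtlIttiFdnm2aWm9DBhXCnaWeJl4ajdX+zkLjFjH7SmnuOw4NwkeI3Kh8/e2FpkXVscpZ3fFh3Vx5TpOygZKWhfJhxWlJxjWJvi2F8qbJlhrqsa36ZcXaOf3KQgJWam9/cY9zMDQk496rXvomS1sQ4PBgzaXMwZ4E+cEAoSRYgdtimgr56kWyNiHuKeEVydpxuiUGDturIW3iYjV1tim1witHPk+DjlyATWickPmdEB0Ey97S64Ji5fTTfiZzYTDfKa5LYn+HserbFhJajc5VzdkNnkmZgjEpOlum9kE5VgGZugbCzrOfjlSMvLgcFmddJWE51fIWAKV5lP/W275S9mXCij4KcdoGlgJqvlH+4nmhZeX5gjVuWklGYrk+inuq9iFdog2xwjNi/QtXHRgkLex07kMqKaMOKV2CDaZJ/bsXPExph9l5fvoeMbodvl5J+P65SQUV1upLJs5DL24rtuZ3XgMfWwXeNfWh9l8KAMZU5VBk4W3uoiliUyt6lbDE7Pp9nmsrDJaiZISOHFt6S/Mn87anjjnWLzXJdF1cfDbczTiKSNYQ2J89iqGTq7pzgo3qV0dupOh1ebignRZw2faPFy46q4HO1BeAXLGsgjT8qBywgGsjVlX4HwD0BrZB4sniHy82cMYF9E1YyEWhCPpRRcWkZL0IN6p9z28ZWMAMkq9KDj+SKB2NYk2nLv7Lt/s33IlOztpbJYx48EjECgXQAiojpsqOGapmC3ripK3e2tlKliEtvLB0upKtKTiyM4MqB2CZxa47WecSl4samEV5XHKJ0W8x75YR/7CfeUCFN/ybc1tPzEOG7FGo72KaQm5VmtsuBIxO1bKmVokCCQFqTdryKKjxbybx8pYJ/fZNqc5WQzbWUWMzeFp+KYGwYPyAMcEAzThs9TMUntGFgs3qxMGiFpsZv0pCMotR5FyC3h1p4aYWfbW+ol4CTK2mhwo/KuIGUyFR6bHwvnNNIreodCSsrcE1ee2BbTh0ipSdcmt+1XGCDmHJfUnWFl654l61I4dmHEh+Kd1yMiXdSSHdLfJllRllnZUIqpLpVljFy4LKmd89s3n5ZNRlaDCcPdTQfW8zdl+HPhGODbEhRqalfZpmMZZ2NwH9wzuaTChppdE9ifIOTfnmTc4aFaSZrbrxMnDhMQrJevNWz6MK+mzLPhzndACfeptXheKqqe1xlbEJSlq9hf8GzjqGoRkeD4p1/0+W9IBCYU2qFbXyHjmx3e19UIStps9i4W0zLuNq4jqiYwd7ggE/U86S7Bjc9mVpycZFkekl/a3Knk8+vcJ+ZjF9vQEJ80PaxysaPkyfbU0+XiGVOd1tHmHVfP5yWbrlkJnN95Ly8seHEeTif1kZ/x3Sq6x/VJ2xailZWU0h2k8eghJiBfUxnbplwWXOLsuR/0uWNMAAzaFw6fIvUOIvKu7PUa6S/b36fZJKgGrM333c8YzJGg96goQvi6ae8YzWhUHusesq+e6eVjFRscp+Pe6ebaF6EiapT9ei1AAUz99L561iZ2xrmn7cpLNWgdqvXXn7dppbks5zdnbrp2xWBbA2St53Tl5zllG7fuW+Gh1qCeIadksevYoTip0rDw7d94OhZBxUsHJIc"/>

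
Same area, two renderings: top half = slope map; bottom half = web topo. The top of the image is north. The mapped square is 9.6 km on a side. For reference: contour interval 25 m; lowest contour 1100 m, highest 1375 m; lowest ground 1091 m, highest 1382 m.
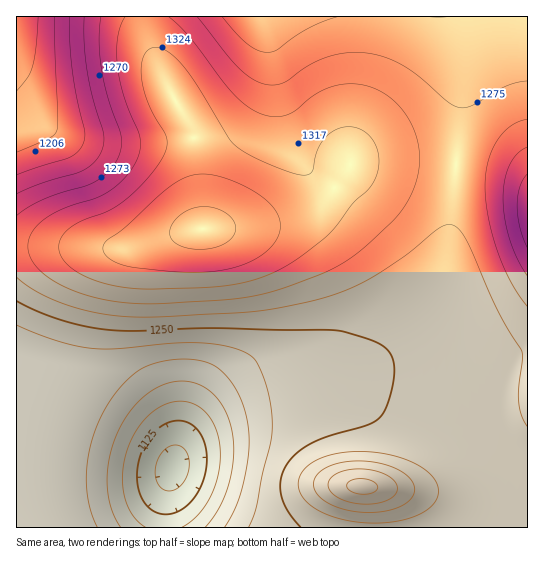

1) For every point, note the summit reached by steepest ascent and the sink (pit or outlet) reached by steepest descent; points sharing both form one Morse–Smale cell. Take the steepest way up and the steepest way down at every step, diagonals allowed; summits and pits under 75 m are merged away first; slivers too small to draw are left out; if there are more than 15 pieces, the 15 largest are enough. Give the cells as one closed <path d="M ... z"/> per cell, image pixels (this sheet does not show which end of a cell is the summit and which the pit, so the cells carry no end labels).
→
<path d="M455 16l-308 1 1 18 11 32 16 34 18 30 10 98-21 3-52 16-114-1 1 281 146 0 2-30 7-31 7-16 12-16-2-1 2 1 22-18 20-10 26-10 38-6 38 0 26 4 38 12 34 16 21 14 15 16 11 20 3 14-2 14-5 14-9 12 61 0-1-176-8 1-21 12-20 5-21 2-58-6-65 12-58 8 66-12 41-14 23-15 14-14 15-25 9-32 4-24 15-154 0-50-4-23z"/><path d="M146 16l-130 1 1 230 113 1 52-16 21-3-10-98-18-30-16-34-11-32z"/><path d="M335 391l-38 0-27 4-37 12-28 16-17 15-15 25-8 35-1 29 302 1 11-15 6-22-4-22-10-16-26-24-34-18-32-12z"/><path d="M527 16l-71 1 7 28 0 50-10 106-9 72-7 25-10 23-21 23-23 15-36 13-42 8 29-3 65-12 58 6 21-2 20-5 21-12 9-2z"/>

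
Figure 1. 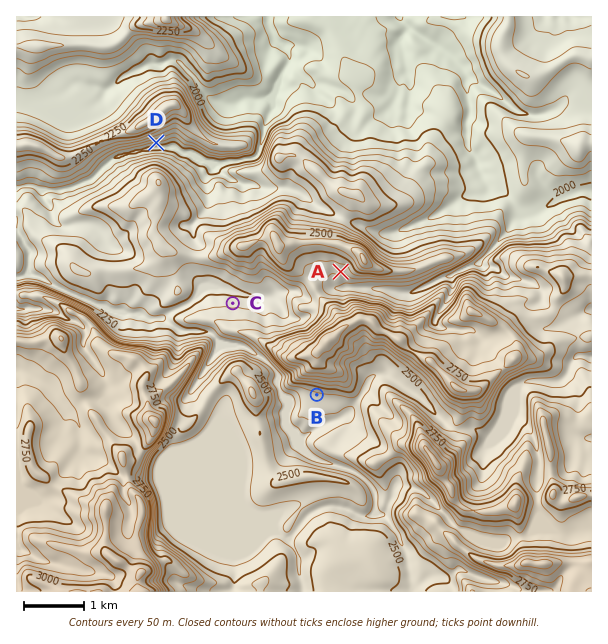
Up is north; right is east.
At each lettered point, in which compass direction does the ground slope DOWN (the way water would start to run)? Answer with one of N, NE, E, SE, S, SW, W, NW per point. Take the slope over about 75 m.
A S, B S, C N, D S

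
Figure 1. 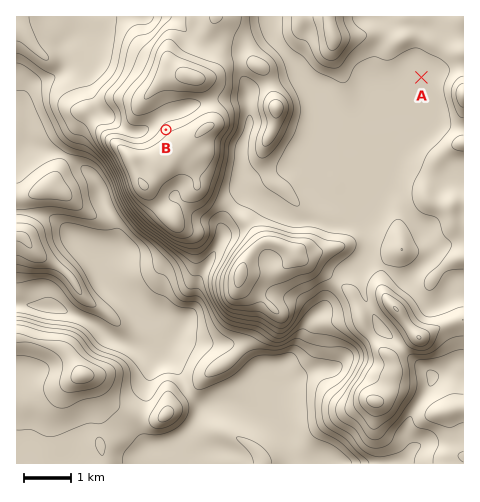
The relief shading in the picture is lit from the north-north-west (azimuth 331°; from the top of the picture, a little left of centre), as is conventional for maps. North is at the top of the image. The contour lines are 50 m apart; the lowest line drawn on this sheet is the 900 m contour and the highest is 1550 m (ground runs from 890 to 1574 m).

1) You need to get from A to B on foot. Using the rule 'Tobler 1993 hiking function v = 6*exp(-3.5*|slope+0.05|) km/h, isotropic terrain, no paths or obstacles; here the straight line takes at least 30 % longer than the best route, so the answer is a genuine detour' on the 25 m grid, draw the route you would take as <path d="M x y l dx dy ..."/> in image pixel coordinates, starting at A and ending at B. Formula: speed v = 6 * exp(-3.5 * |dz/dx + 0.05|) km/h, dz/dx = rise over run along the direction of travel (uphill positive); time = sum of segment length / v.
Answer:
<path d="M421 77l-59 0-14 7-63 0-2-1-19 0-19-9-2 0-5 2-2 2-5 10-7 7-18 9-10 9-28 14-2 3"/>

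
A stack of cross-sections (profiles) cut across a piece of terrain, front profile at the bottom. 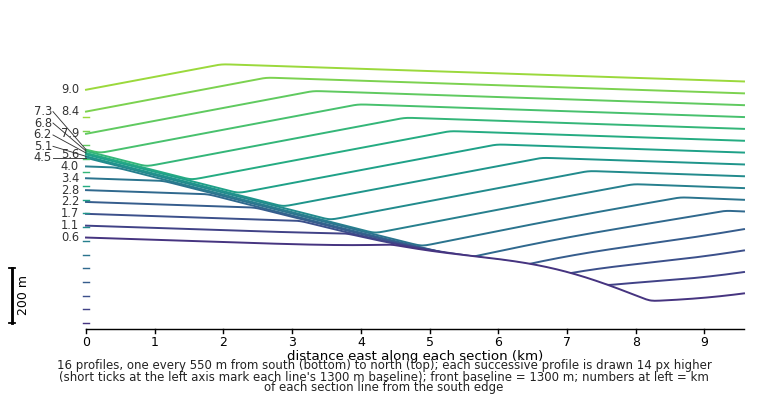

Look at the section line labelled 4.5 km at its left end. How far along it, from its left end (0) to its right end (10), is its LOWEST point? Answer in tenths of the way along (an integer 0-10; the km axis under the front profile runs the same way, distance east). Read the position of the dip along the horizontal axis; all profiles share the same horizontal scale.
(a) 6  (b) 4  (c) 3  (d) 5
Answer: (b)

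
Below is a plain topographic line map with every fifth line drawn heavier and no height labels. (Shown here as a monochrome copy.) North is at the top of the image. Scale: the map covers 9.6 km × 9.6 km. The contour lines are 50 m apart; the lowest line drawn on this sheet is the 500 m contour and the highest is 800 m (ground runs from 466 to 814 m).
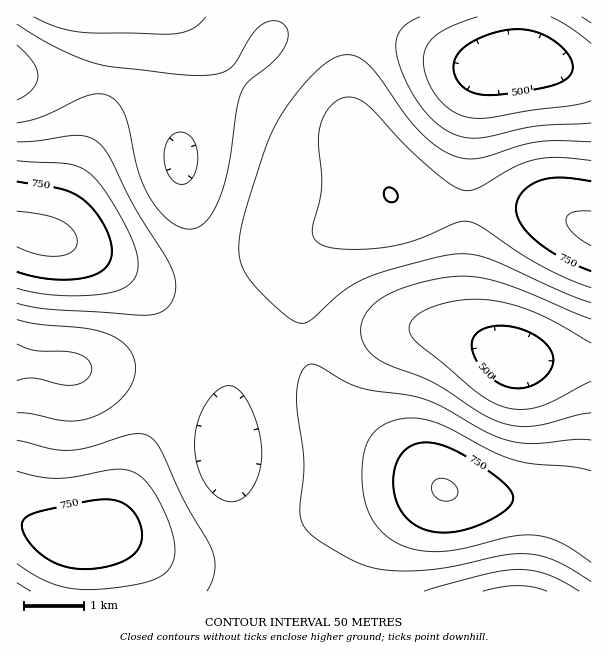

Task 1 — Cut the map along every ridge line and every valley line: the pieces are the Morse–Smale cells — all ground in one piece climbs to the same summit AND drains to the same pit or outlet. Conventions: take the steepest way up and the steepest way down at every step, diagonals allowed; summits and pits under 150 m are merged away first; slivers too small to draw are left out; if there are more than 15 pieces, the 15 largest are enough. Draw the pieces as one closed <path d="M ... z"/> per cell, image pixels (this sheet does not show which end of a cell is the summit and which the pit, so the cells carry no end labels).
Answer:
<path d="M591 16l-574 0-1 346 52 6 63 4 54 12 19 8 14 13 6 12 3 16 2-25-1-72-40-129-7-36 0-24 13-27 56-55 25-29 27-12 16-4 39 2 27 8 57 25 33 11 15 0 35-6 21 2 27 8 19 2z"/><path d="M348 20l-30 0-16 4-27 12-25 29-56 55-13 27 0 24 5 24 42 141 2 56 4-20 2-6 12-10 21-7 37-7-4-13 0-51 4-17 6-15 14-12 34-18 29-20 24 6 25 3 78 1 27 4 49 17-1-155-19-2-27-8-21-2-35 6-22-2-26-9-57-25z"/><path d="M305 343l-36 6-21 7-12 10-4 11-3 16-1 69 2 17 16 48 24 65 322-1 0-72-4-3-39-14-78-6-27-6-48-36-45-26-23-21-16-33z"/><path d="M27 362l-11 1 1 229 253-1-36-100-6-29 0-28-4-17-6-12-8-8-25-13-35-10-34-4-48-2z"/><path d="M393 196l-4 0-29 20-34 18-14 12-6 15-4 17 0 51 2 12 2 2 89-13 42 0 39 10 42 20 74 0-1-132-48-18-27-4-78-1-25-3z"/><path d="M437 330l-42 0-89 13 0 7 6 24 16 33 23 21 45 26 51 38 24 4 78 6 21 6 21 10 1-156-74-2-42-20z"/>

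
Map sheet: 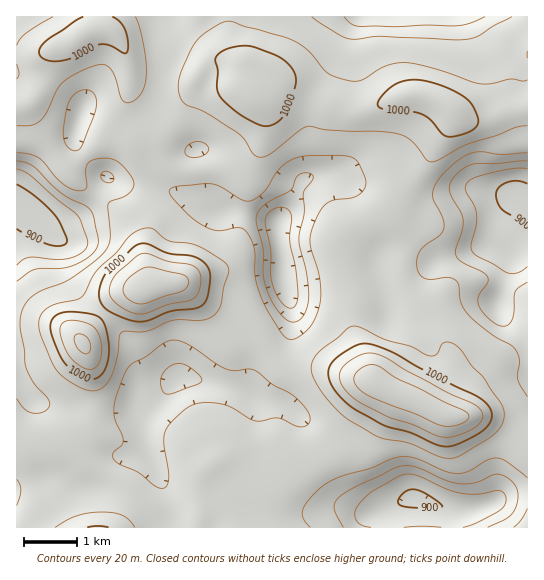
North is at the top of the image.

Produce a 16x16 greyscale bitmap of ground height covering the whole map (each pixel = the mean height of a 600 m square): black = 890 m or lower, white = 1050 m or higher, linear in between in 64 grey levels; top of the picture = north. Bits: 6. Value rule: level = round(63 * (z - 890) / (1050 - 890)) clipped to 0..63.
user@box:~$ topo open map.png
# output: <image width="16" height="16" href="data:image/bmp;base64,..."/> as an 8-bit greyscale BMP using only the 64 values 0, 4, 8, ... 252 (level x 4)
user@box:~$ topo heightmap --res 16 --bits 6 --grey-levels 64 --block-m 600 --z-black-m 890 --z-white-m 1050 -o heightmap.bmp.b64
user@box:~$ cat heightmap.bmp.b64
<image width="16" height="16" href="data:image/bmp;base64,Qk02BQAAAAAAADYEAAAoAAAAEAAAABAAAAABAAgAAAAAAAABAAATCwAAEwsAAAABAAAAAAAAAAAAAAEBAQACAgIAAwMDAAQEBAAFBQUABgYGAAcHBwAICAgACQkJAAoKCgALCwsADAwMAA0NDQAODg4ADw8PABAQEAAREREAEhISABMTEwAUFBQAFRUVABYWFgAXFxcAGBgYABkZGQAaGhoAGxsbABwcHAAdHR0AHh4eAB8fHwAgICAAISEhACIiIgAjIyMAJCQkACUlJQAmJiYAJycnACgoKAApKSkAKioqACsrKwAsLCwALS0tAC4uLgAvLy8AMDAwADExMQAyMjIAMzMzADQ0NAA1NTUANjY2ADc3NwA4ODgAOTk5ADo6OgA7OzsAPDw8AD09PQA+Pj4APz8/AEBAQABBQUEAQkJCAENDQwBEREQARUVFAEZGRgBHR0cASEhIAElJSQBKSkoAS0tLAExMTABNTU0ATk5OAE9PTwBQUFAAUVFRAFJSUgBTU1MAVFRUAFVVVQBWVlYAV1dXAFhYWABZWVkAWlpaAFtbWwBcXFwAXV1dAF5eXgBfX18AYGBgAGFhYQBiYmIAY2NjAGRkZABlZWUAZmZmAGdnZwBoaGgAaWlpAGpqagBra2sAbGxsAG1tbQBubm4Ab29vAHBwcABxcXEAcnJyAHNzcwB0dHQAdXV1AHZ2dgB3d3cAeHh4AHl5eQB6enoAe3t7AHx8fAB9fX0Afn5+AH9/fwCAgIAAgYGBAIKCggCDg4MAhISEAIWFhQCGhoYAh4eHAIiIiACJiYkAioqKAIuLiwCMjIwAjY2NAI6OjgCPj48AkJCQAJGRkQCSkpIAk5OTAJSUlACVlZUAlpaWAJeXlwCYmJgAmZmZAJqamgCbm5sAnJycAJ2dnQCenp4An5+fAKCgoAChoaEAoqKiAKOjowCkpKQApaWlAKampgCnp6cAqKioAKmpqQCqqqoAq6urAKysrACtra0Arq6uAK+vrwCwsLAAsbGxALKysgCzs7MAtLS0ALW1tQC2trYAt7e3ALi4uAC5ubkAurq6ALu7uwC8vLwAvb29AL6+vgC/v78AwMDAAMHBwQDCwsIAw8PDAMTExADFxcUAxsbGAMfHxwDIyMgAycnJAMrKygDLy8sAzMzMAM3NzQDOzs4Az8/PANDQ0ADR0dEA0tLSANPT0wDU1NQA1dXVANbW1gDX19cA2NjYANnZ2QDa2toA29vbANzc3ADd3d0A3t7eAN/f3wDg4OAA4eHhAOLi4gDj4+MA5OTkAOXl5QDm5uYA5+fnAOjo6ADp6ekA6urqAOvr6wDs7OwA7e3tAO7u7gDv7+8A8PDwAPHx8QDy8vIA8/PzAPT09AD19fUA9vb2APf39wD4+PgA+fn5APr6+gD7+/sA/Pz8AP39/QD+/v4A////AHyIkIh4hIiEfGA4HBgYKFB4eHh4cISIhIB0YDwsUFBUgIB8aGiAhICAgICEjKiMfHR8fGBcdHhsbHycyOTwxIhsiJhkUFRgaHiU3PTguJh4eMDQgGhofHx8kLi4mJCEcIC8uLCklIiAVHSIfISAZFRkeKTo9NiUbChogHh4dFBELCxktMSsiGAsdIB0cFw0IAwYUISIdGhQMHSEgHhkLBQYVGBsdGxscFBcbIB8WCQMYHhseHx0fIh0aHCAiIBcVIxweISEgIyknJCQlJy0pJCcgHSQiJSwxLCcnKy4uJyUnKSUoISYtLiskISMkIiEiJSwuKSAiJiUiHhgXFxcaHw="/>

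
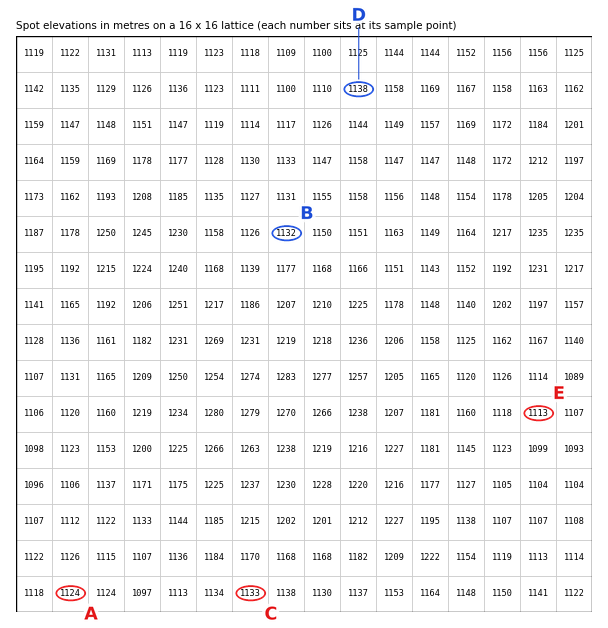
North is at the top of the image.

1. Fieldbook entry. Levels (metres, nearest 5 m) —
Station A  1125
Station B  1130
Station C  1135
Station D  1140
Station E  1115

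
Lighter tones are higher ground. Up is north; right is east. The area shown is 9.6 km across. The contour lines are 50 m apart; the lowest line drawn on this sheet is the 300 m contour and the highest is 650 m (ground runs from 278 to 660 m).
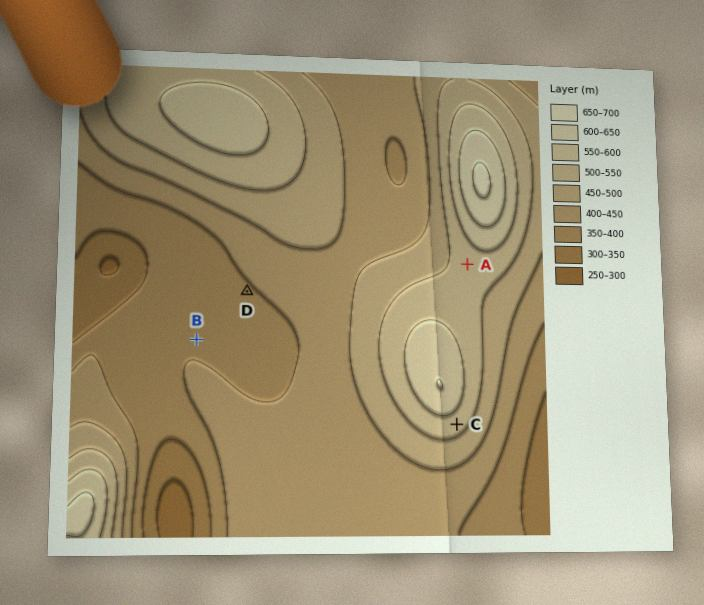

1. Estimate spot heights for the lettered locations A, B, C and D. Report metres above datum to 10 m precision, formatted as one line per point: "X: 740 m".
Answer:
A: 520 m
B: 390 m
C: 520 m
D: 390 m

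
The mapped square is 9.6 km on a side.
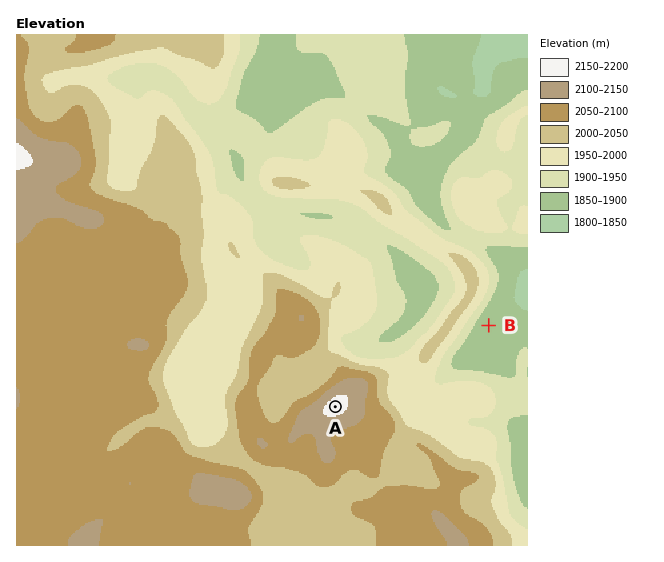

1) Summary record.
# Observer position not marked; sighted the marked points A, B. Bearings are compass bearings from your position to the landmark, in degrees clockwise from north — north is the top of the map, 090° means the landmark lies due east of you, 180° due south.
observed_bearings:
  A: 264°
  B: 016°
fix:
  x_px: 469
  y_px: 393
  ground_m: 1980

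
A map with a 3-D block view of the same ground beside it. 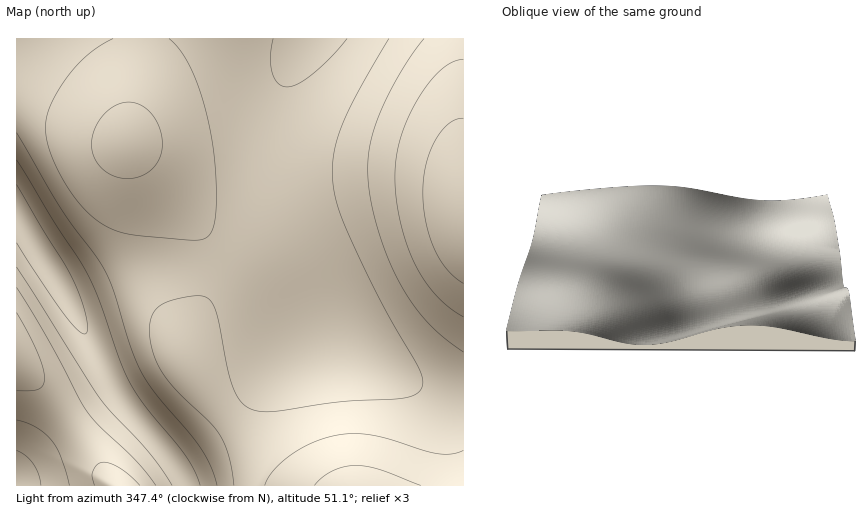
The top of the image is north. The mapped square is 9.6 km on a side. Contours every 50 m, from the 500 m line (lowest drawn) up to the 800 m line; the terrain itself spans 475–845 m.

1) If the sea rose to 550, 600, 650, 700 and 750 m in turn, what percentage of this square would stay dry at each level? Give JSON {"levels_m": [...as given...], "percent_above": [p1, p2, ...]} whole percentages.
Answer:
{"levels_m": [550, 600, 650, 700, 750], "percent_above": [93, 86, 45, 17, 7]}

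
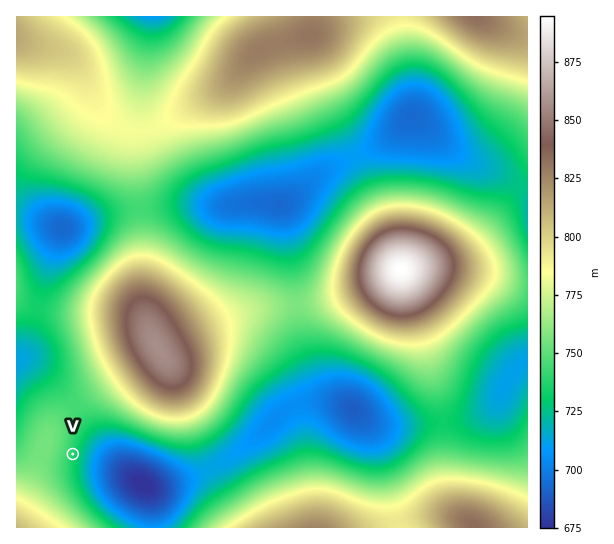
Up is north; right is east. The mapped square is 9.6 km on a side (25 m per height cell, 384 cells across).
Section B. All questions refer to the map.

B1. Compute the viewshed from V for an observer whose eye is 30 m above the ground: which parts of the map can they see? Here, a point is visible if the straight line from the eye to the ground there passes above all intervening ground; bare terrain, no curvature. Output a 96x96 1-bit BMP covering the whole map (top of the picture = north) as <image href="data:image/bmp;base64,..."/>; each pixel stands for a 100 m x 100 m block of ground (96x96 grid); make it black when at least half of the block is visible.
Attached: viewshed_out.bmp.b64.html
<image width="96" height="96" href="data:image/bmp;base64,Qk2+BAAAAAAAAD4AAAAoAAAAYAAAAGAAAAABAAEAAAAAAIAEAAATCwAAEwsAAAIAAAAAAAAA////AAAAAAD/////////AAAAeAD/////////AAAB+AD/////////gAAH+AD/////////gAAP8AD/////////gAAf8AD/////////gAA/8AD/////////wAB/8AD/////////wAB/4AD/////////wAB/4AD/////////gAD/wAD/////////gAD/gAD/////////gAD/gAD/////////AAD/gAA/////////AAD/gAAf////4D//AAH/gAEP////wAf/AAH/gAMP////wAD/AAH/gAMP////gAAfAAP/gAMH////gAACAAf/gAMH////AAAAAAf/gAMD////AAAAAA//gAMD////AAAAAAP/AAEB///+AAAAAAH/AAEA///+AAAAAAD/AAAA///8AAAAAAB/AAAA///8AAAAAAB+AAAA///8AAAAAAA+AAAA///4AAAAAAAeAAAA///wAAAAAAAEAAAA///wAAAAAAAAAAAB///gAAAAAAAAAAAB///AAAAAAAAAAAAD//+AAAAAAAAAAAAH//8AAAAAAAAAAAAf//8AAAAAAAAAAAD///4AAAAAAAAAAAD///wAAAAAAAAAAAD///gAAAAAAAAAAAD///AAAAAAAAAAAAD//+AAAAAAAAAAAAD//4AAAAAAAAAAAAD8AAAAAAAAAAAAAAD4AAAAAAAAAAAAAADwAAAAAAAAAAAAAADwAAAAAAAAAAAAAADgAAAAAAAAAAAAAADgAAAAAAAAAAAAAADgAAAAAAAAAAAAAADgAAAAAAAAAAAAAADAAAAAAAAAAAAAAAAAAAAAAAAAAAAAAAAAAAAAAAAAAAAAAAAAAAAAAAAAAAAAAAAAAAAAAAAAAAAAAAAAAAAAAAAAAAAAAAAAAAAAAAAAAAAAAAAAAAAAAAAAAAAAAAAAAAAAAAAAAAAAAACAAAAAAAAAAAAAAADAAAAAAAAAAAAAAADAAAAAAAAAAAAAAADgAAAAAAAAAAAAAADwAAAAAAAAAAAAAAD4AAAAAAAAAAAAAAD+AAAAAAAAAAAAAAD/AAAAAAAAAAAAAAD/gAAAAAAAAAAAAAD/4AAAAAAAAAAAAAD/8AAAAAAAAAAAAAD/8AAAAAAAAAAAAAD/+AAAAAAAAAAAAAD//AAAAAAAAAAAAAD//AAAAAAAAAAAAAD//AAAAAAAAAAAAAD//gAAAAAAAAAAAAD//gAAAAAAAAAAAAD//gAAAAAAAAAAAAD//wAAAAAAAAAAAAD//wAAAAAAAAAAAAD//wAAAAAAAAAAAAD//wAAAAAAAAAAAAD//wAAAAAAAAAAAAD//wAAAAAAAAAAAAD//gAAAAAAAAAAAAD//gAAAAAAAAAAAAD//AAAAAAAAAAAAAD//AAAAAAAAAAAAAD/+AAAAAAAAAAAAAD/4AAAAAAAAAAAAAD/AAAAAAAAAAAAAADwAAAAAAAAAAAAAACAAAAAAAAAAAAAAAAAAAAAAAAAAAAAAAAAAAAAAAAAAAAAAAAAAAAAAAAAAAAAAAAAAAAAAAAAAAAAAAA="/>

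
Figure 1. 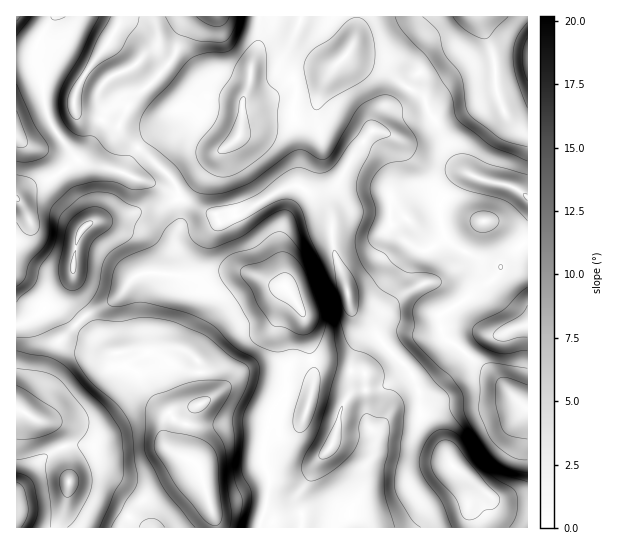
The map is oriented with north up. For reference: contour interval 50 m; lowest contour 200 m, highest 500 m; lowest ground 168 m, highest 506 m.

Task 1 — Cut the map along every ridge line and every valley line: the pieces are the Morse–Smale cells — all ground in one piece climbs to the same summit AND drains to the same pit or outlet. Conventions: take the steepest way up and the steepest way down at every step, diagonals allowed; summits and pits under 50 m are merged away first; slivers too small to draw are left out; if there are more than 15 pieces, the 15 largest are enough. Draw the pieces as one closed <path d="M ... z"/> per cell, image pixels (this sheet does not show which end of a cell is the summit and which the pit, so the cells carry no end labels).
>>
<path d="M245 272l-15 1-19 8-8 0-26-6-35-2-8 4-16 20-29 16-12 10 26 26 7 4 8 0 6 12 17 12 15 24 9 10-1 28 3 7 10 9 22 11-53 31-17 18-6 13 137-1 7-21 2-19 0-10-5-12-1-12 8-38 5-10 9-10 18 4 6 4 4-17 0-21-10-52-16-26-12-2z"/><path d="M331 367l-12 0-3 3-7 34-6-5-18-4-9 10-5 10-8 38 1 12 5 12 0 10-2 19-7 17 1 5 10 0 7-8 28-7 17 3 26 0 5 12 174-1 0-18-30-5-11-11-33-25-11-22-20-24-4-9-28 0-14 18-2 12 0-8-8-16-2-45-2-2-18-1z"/><path d="M298 185l-13 3-11 5-27 18-10 4-1 4 17 30 7 25 13 10 13 3 17 26 10 52 0 13 6-11 38 4 8 3 2 45 8 16 0 8 2-12 14-18 29 0-1-23-10-20-26-27-12-18-19-15-7-29-12-32-2-34-16-18z"/><path d="M355 16l-94 0-2 5 0 24-7 17-3 23-6 17-22-5-14 0-14 8-12 3-10 5-32 36 34 32 5 11 5-3 25-22 14-18 17-12 2-18 4-4 56-2 14-6 13-32 5-8 14-12 6-12 3-9z"/><path d="M363 316l-3 1 11 8 12 18 29 31 7 16 2 22 18-7 55 0 23-4-24-28-44-32-8-12-23 2-17-6-15-8z"/><path d="M78 160l-27 19-24 9-11 10 1 126 4 0 17-9 31-33 4-8 0-15 4-21 9-13 8-4 15-1 34-11 14-1 20-9-2-4-20-11-20-5-17-8-29-6z"/><path d="M77 324l-21 21-12 32-1 10-6 11-12 15 14 8 12 4 8 9 4 13 26-2 18 4 23-2 37 1-3-9 1-28-9-10-15-24-17-12-6-12-8 0-7-4z"/><path d="M479 16l-4 2-2 9-6 12-10 10-39 24-9 16 15 8 3 10 28 52 12 14 20 8 26 6 14 9 1-65-13-6-8-8-6-11-5-17-1-28z"/><path d="M317 103l-4 6-12 4-52 0-6 4-4 20-16 16 4 28 8 21 0 14 39-23 20-8 4 0 11 7 22 22 1-21 31-52-14-12-27-13-5-7z"/><path d="M259 16l-65 0-9 9-9 28-5 9-25 26-14 10-13 27 4 10 15 13 23-22 10-13 10-5 12-3 14-8 14 0 21 6 7-18 2-18 8-22z"/><path d="M178 200l-21 8-14 1-34 11-15 1-8 4-9 13-5 41-13 23 2 8 16 14 12-11 29-16 10-14 10-8 25-2 20 3-7-27 0-15 4-8z"/><path d="M119 16l-64 0-18 27-1 15 7 21 1 24 4 15 24 36 13 10 40 9 12-26-14-12-5-10-23-8-16-2-4-5 0-15 2-8 15-24 19-24 8-14z"/><path d="M517 401l-23 4-55 0-18 7-1 3 3 7 20 24 11 22 33 25 11 11 16 4 13 0 1-99z"/><path d="M89 445l-22 0-4 2 5 15 1 23-10 43 63 0 11-18 13-13 53-31-34-19-35 0-23 2z"/><path d="M193 16l-72 0-2 9-8 14-19 24-15 24-2 8 0 15 4 5 16 2 23 8 14-27 14-10 25-26 5-9 5-20z"/>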